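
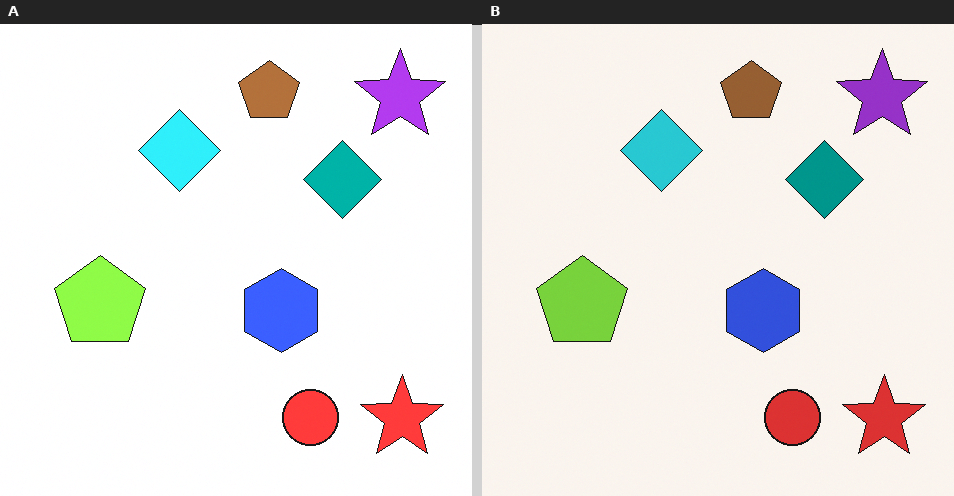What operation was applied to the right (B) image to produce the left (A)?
This is the original image slightly brightened.

Every pixel — background and shapes alike — is uniformly brightened.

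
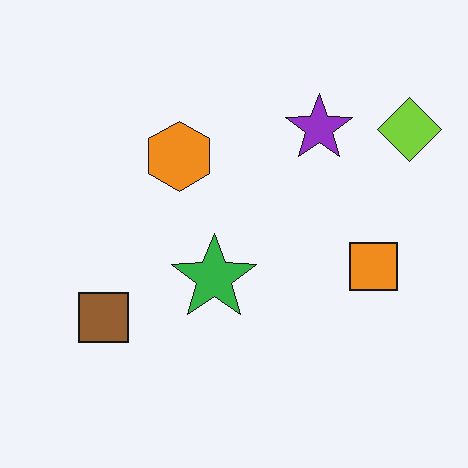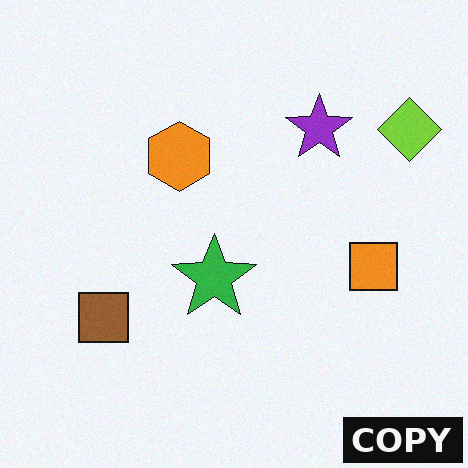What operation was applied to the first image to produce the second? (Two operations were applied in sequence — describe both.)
It was degraded with light additive noise, then watermarked with the text "COPY" in the lower-right corner.

Random speckle covers the whole image, including the flat background. A dark label reading "COPY" appears in the lower-right corner.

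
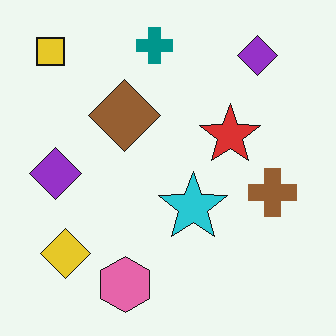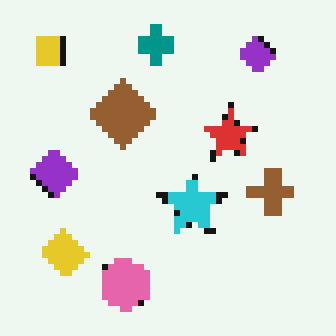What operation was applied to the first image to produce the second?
This is the original image moderately pixelated.

Shapes are reduced to large square blocks; fine edges and outlines are lost — a downscale-then-upscale (mosaic) effect.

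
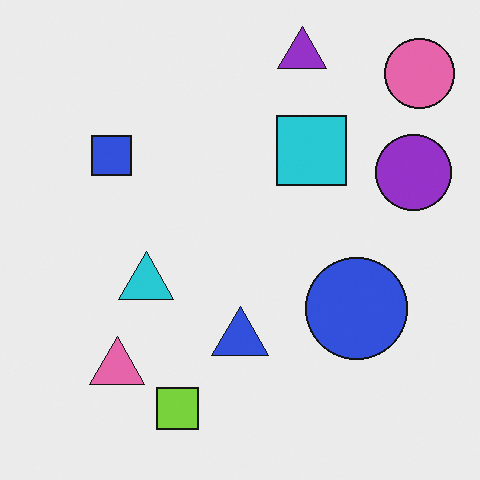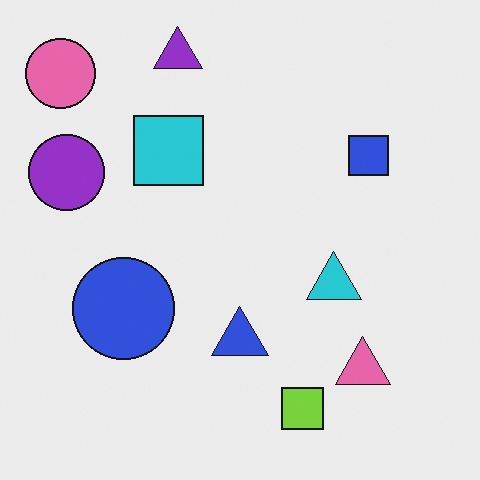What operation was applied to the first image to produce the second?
This is the original image flipped horizontally (left ↔ right).

The pink circle is in the top-right of the first image and the top-left of the second — shapes on opposite sides of the vertical midline have swapped in a mirror flip.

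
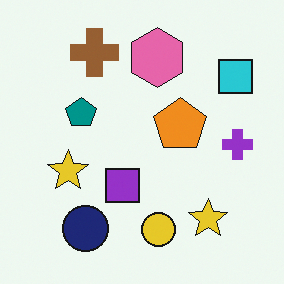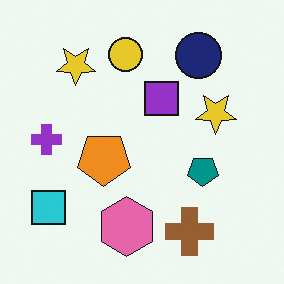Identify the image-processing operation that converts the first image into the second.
It was rotated 180°.

The cyan square sits in the top-right of the first image and the bottom-left of the second — consistent with a whole-image 180° rotation.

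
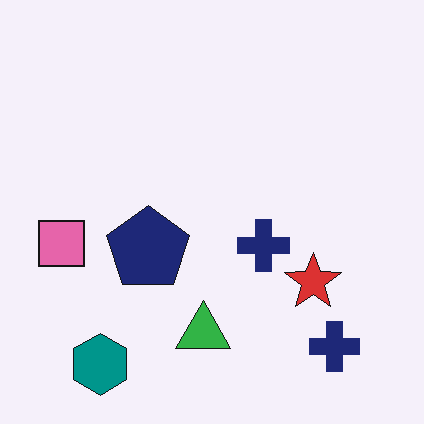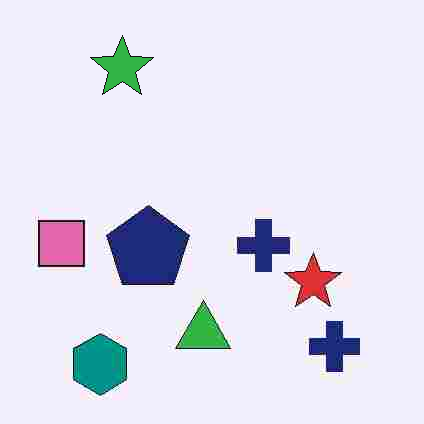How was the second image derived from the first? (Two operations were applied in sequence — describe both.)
The transformation is: degraded with heavy JPEG compression, then overlaid with an additional green star.

Blocky 8×8 compression artifacts appear around shape edges and the flat background shows ringing — characteristic JPEG degradation. A green star appears in the second image that is absent from the first.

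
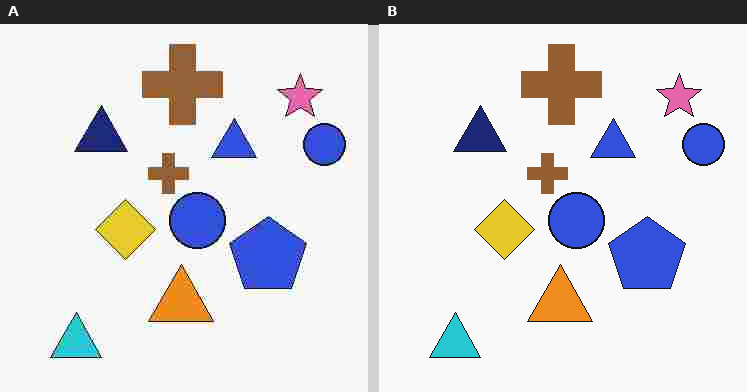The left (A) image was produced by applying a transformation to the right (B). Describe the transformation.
Degraded with heavy JPEG compression.

Blocky 8×8 compression artifacts appear around shape edges and the flat background shows ringing — characteristic JPEG degradation.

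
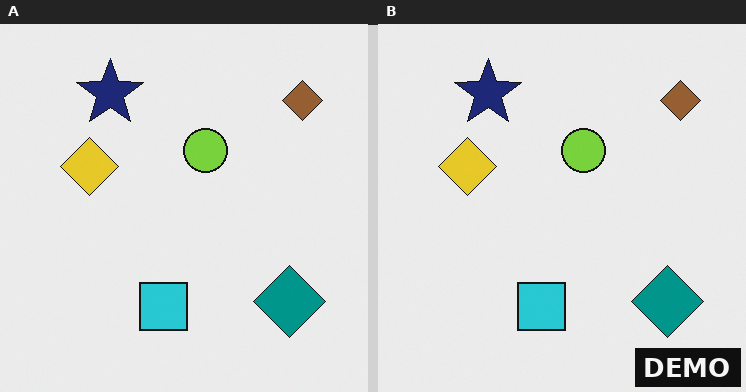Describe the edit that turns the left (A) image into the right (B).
Watermarked with the text "DEMO" in the lower-right corner.

A dark label reading "DEMO" appears in the lower-right corner.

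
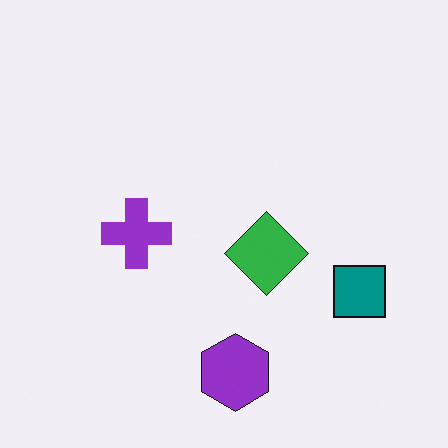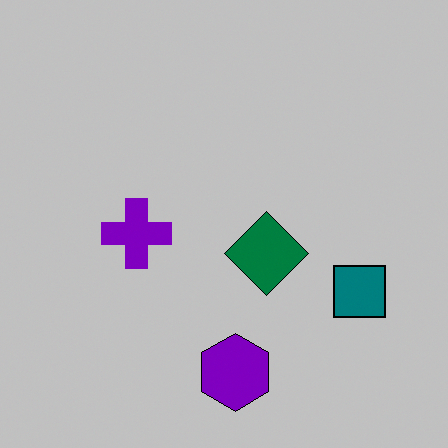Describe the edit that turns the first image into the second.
The transformation is: aggressively posterized.

Each flat color has snapped to a coarser quantized level — most visibly, the near-white background has dropped to a flat grey.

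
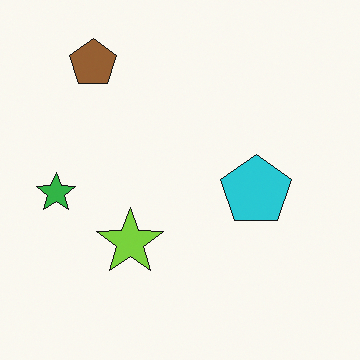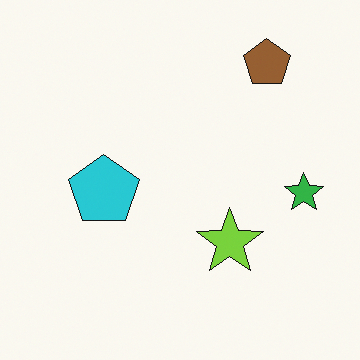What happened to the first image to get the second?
The image was flipped horizontally (left ↔ right).

The green star is in the left of the first image and the right of the second — shapes on opposite sides of the vertical midline have swapped in a mirror flip.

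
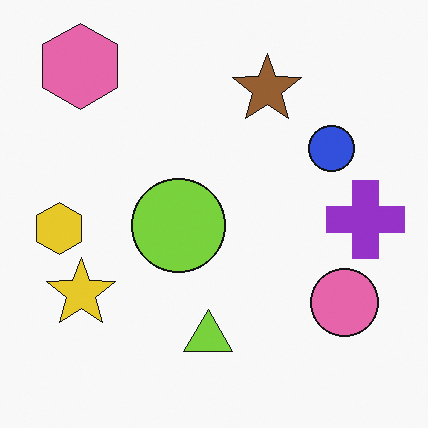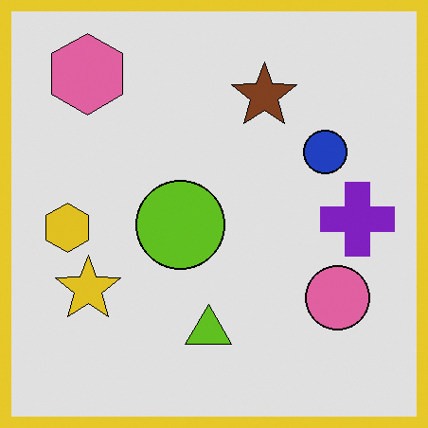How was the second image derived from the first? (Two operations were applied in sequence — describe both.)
This is the original image moderately posterized, then framed with a yellow border.

Each flat color has snapped to a coarser quantized level — most visibly, the near-white background has dropped to a flat grey. A solid yellow frame runs around the edge of the second image, with the content slightly shrunk inside it.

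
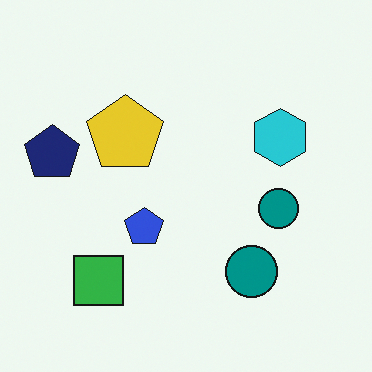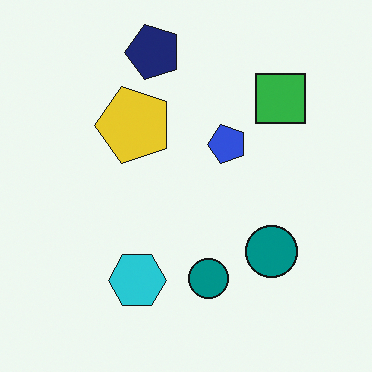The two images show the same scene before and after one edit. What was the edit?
This is the original image transposed (reflected across the top-left ↔ bottom-right diagonal).

Shapes have swapped their row and column positions — what was in the top-right is now in the bottom-left — a diagonal reflection.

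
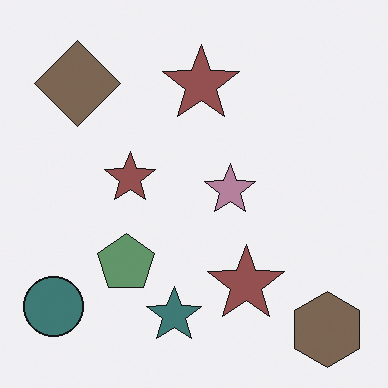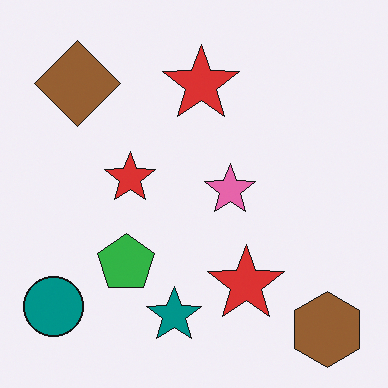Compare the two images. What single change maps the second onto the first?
It was heavily desaturated.

All colors are more muted and greyish — a global saturation change.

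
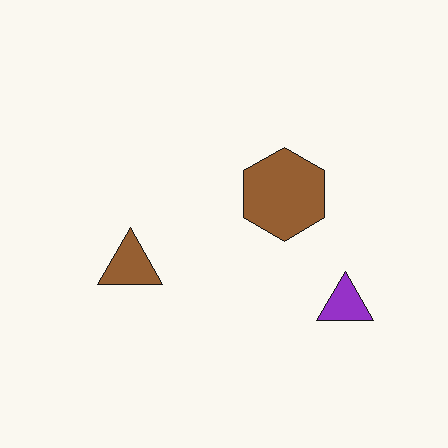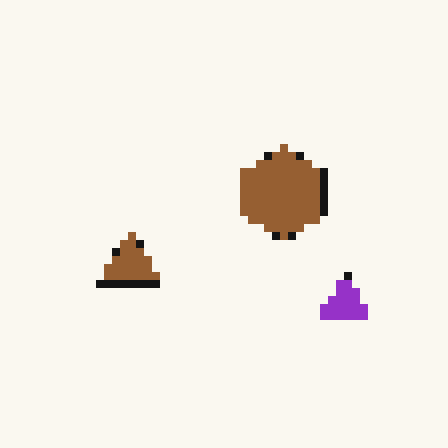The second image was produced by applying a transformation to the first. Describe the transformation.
It was moderately pixelated.

Shapes are reduced to large square blocks; fine edges and outlines are lost — a downscale-then-upscale (mosaic) effect.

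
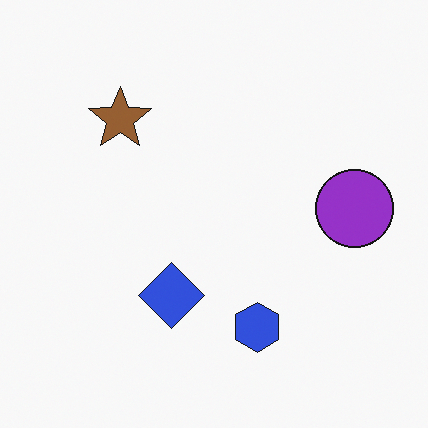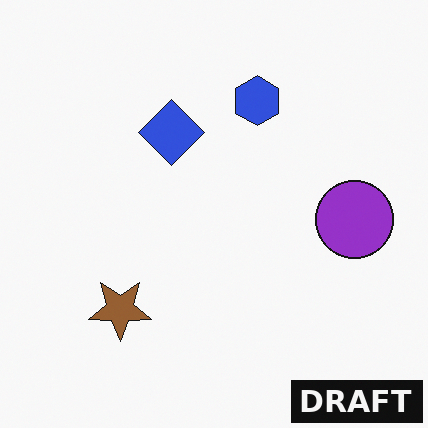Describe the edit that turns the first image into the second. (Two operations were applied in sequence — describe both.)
This is the original image flipped vertically (top ↔ bottom), then watermarked with the text "DRAFT" in the lower-right corner.

The blue hexagon is in the bottom of the first image and the top of the second — shapes on opposite sides of the horizontal midline have swapped in a mirror flip. A dark label reading "DRAFT" appears in the lower-right corner.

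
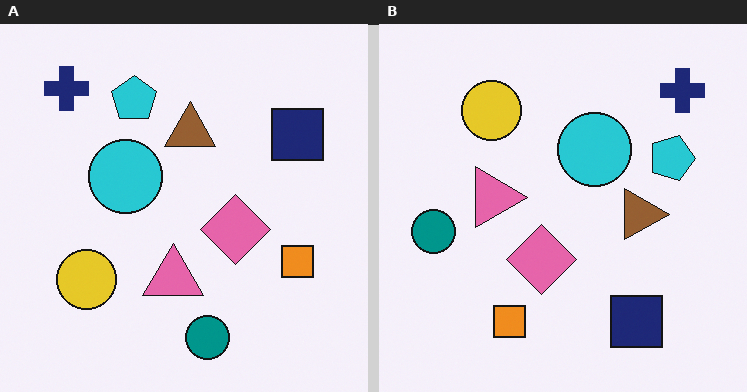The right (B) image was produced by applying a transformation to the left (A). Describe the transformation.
The transformation is: rotated 90° clockwise.

The navy cross sits in the top-left of the left (A) image and the top-right of the right (B) — consistent with a whole-image 90° clockwise rotation.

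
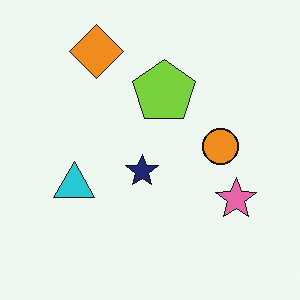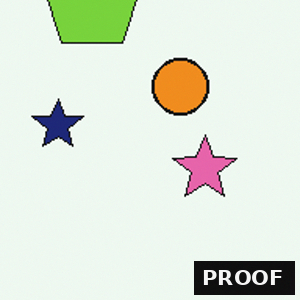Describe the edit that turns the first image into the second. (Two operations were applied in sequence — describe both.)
The transformation is: cropped to a modestly smaller region and rescaled, then watermarked with the text "PROOF" in the lower-right corner.

The visible shapes are larger and the field of view is narrower; shapes near the original edges may be partly or wholly outside the frame — a crop-and-rescale. A dark label reading "PROOF" appears in the lower-right corner.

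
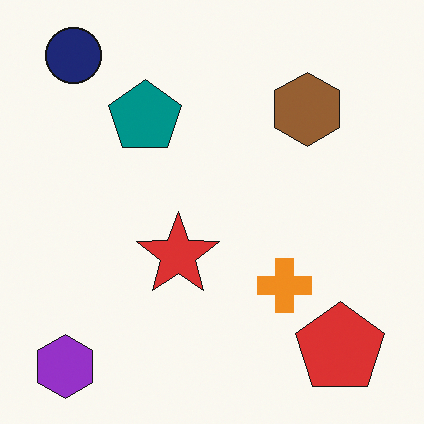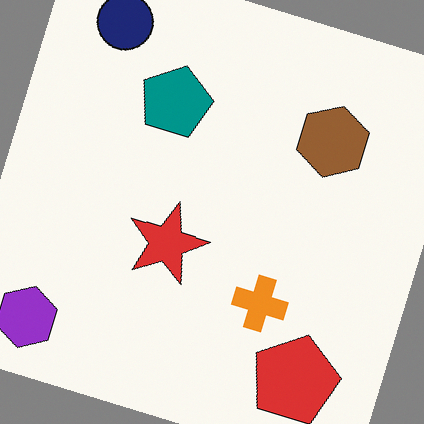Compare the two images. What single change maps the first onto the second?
It was rotated clockwise by a clearly visible amount.

Every shape is tilted by the same angle and the image corners show triangular fill wedges — a whole-image rotation by a non-right angle.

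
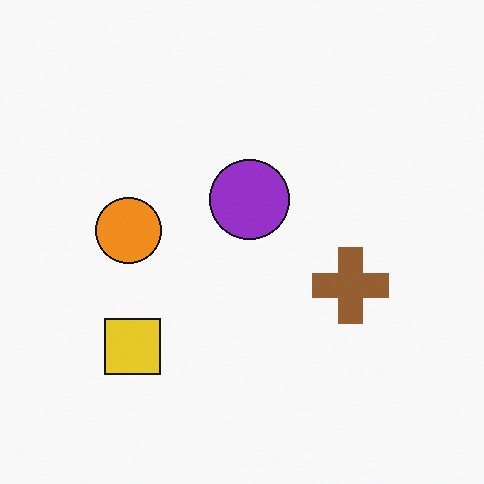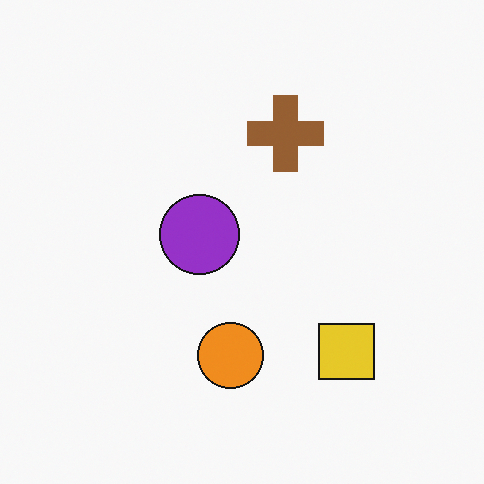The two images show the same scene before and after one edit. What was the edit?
This is the original image rotated 90° counter-clockwise.

The yellow square sits in the bottom-left of the first image and the bottom-right of the second — consistent with a whole-image 90° counter-clockwise rotation.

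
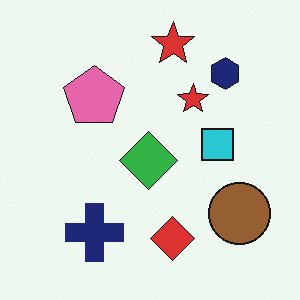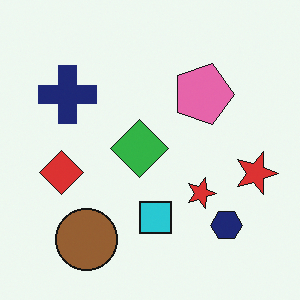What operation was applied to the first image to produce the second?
The second image is the first rotated 90° clockwise.

The brown circle sits in the bottom-right of the first image and the bottom-left of the second — consistent with a whole-image 90° clockwise rotation.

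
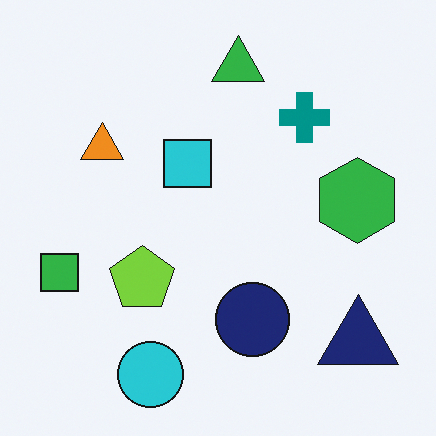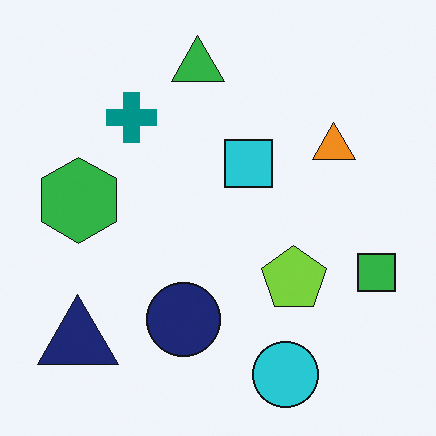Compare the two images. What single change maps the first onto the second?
This is the original image flipped horizontally (left ↔ right).

The green square is in the left of the first image and the right of the second — shapes on opposite sides of the vertical midline have swapped in a mirror flip.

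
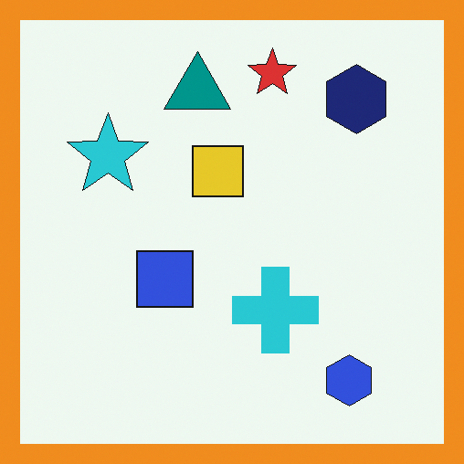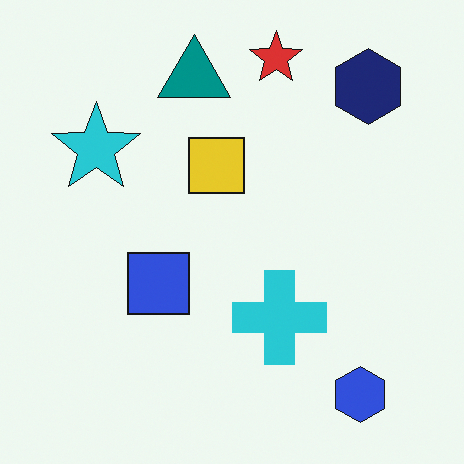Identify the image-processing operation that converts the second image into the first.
The transformation is: framed with a orange border.

A solid orange frame runs around the edge of the first image, with the content slightly shrunk inside it.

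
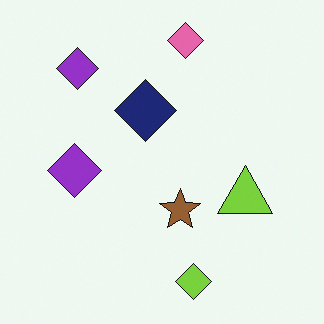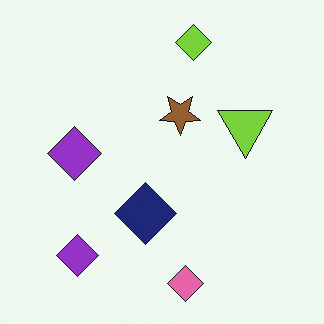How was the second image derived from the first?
The image was flipped vertically (top ↔ bottom).

The pink diamond is in the top of the first image and the bottom of the second — shapes on opposite sides of the horizontal midline have swapped in a mirror flip.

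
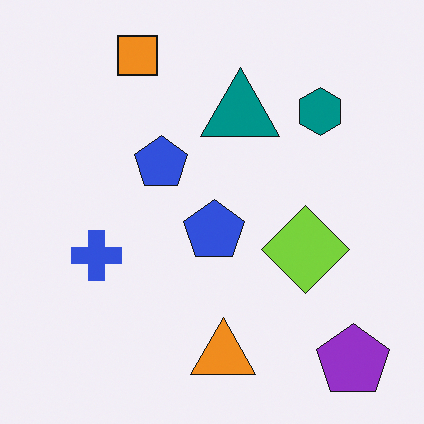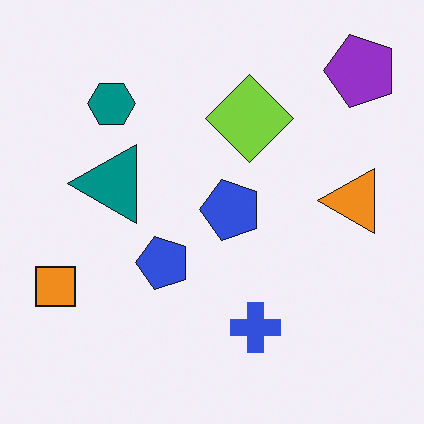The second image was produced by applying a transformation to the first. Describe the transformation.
The image was rotated 90° counter-clockwise.

The purple pentagon sits in the bottom-right of the first image and the top-right of the second — consistent with a whole-image 90° counter-clockwise rotation.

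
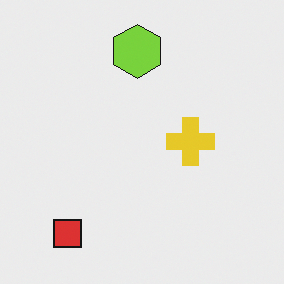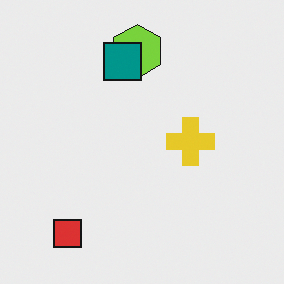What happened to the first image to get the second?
Overlaid with an additional teal square.

A teal square appears in the second image that is absent from the first.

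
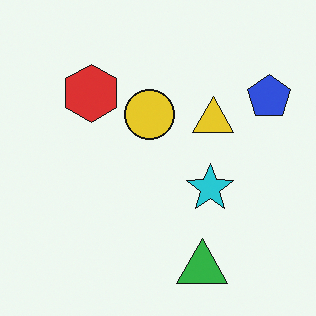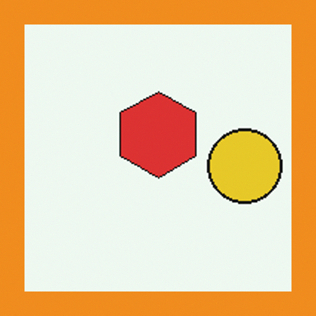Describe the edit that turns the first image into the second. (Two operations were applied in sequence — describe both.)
Cropped tightly and scaled back up, then framed with a orange border.

The visible shapes are larger and the field of view is narrower; shapes near the original edges may be partly or wholly outside the frame — a crop-and-rescale. A solid orange frame runs around the edge of the second image, with the content slightly shrunk inside it.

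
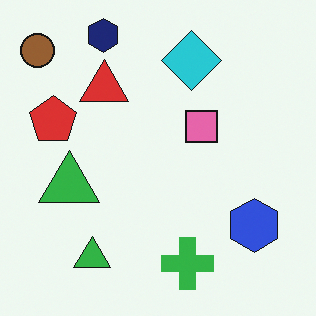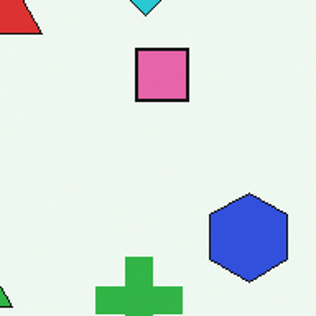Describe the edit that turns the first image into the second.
The image was cropped tightly and scaled back up.

The visible shapes are larger and the field of view is narrower; shapes near the original edges may be partly or wholly outside the frame — a crop-and-rescale.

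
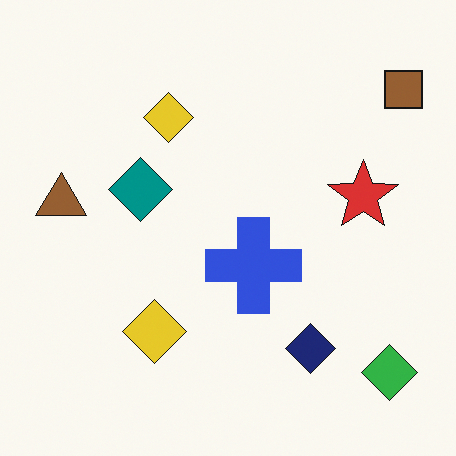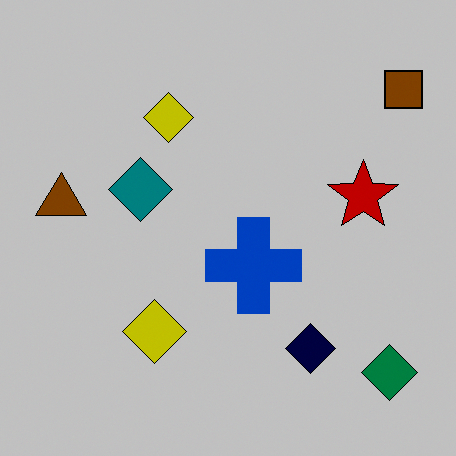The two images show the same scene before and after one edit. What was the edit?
This is the original image aggressively posterized.

Each flat color has snapped to a coarser quantized level — most visibly, the near-white background has dropped to a flat grey.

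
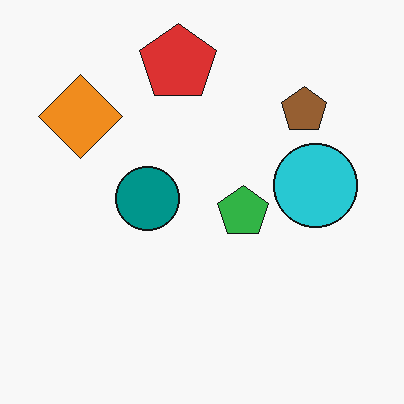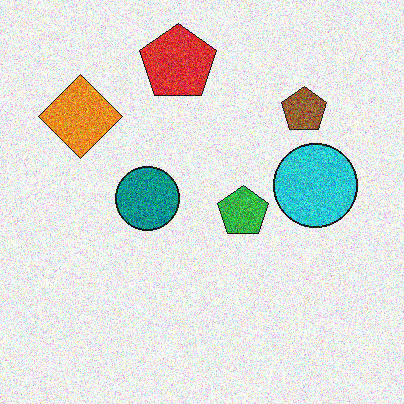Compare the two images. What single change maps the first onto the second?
Degraded with strong gaussian noise.

Random speckle covers the whole image, including the flat background.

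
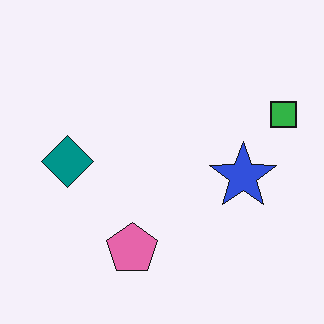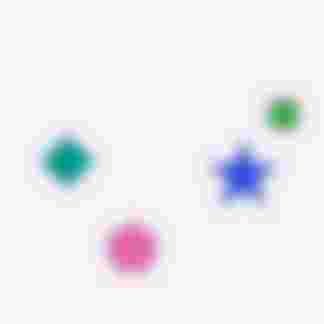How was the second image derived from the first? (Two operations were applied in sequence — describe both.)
The transformation is: strongly gaussian-blurred, then degraded with heavy JPEG compression.

Shape edges and outlines are uniformly softened across the whole image. Blocky 8×8 compression artifacts appear around shape edges and the flat background shows ringing — characteristic JPEG degradation.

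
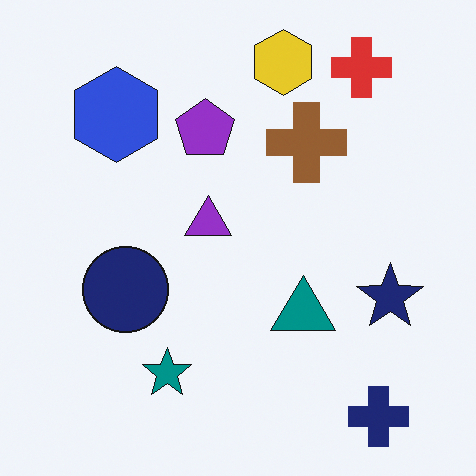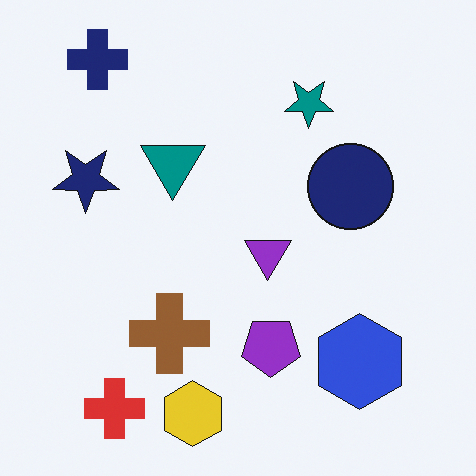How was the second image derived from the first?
This is the original image rotated 180°.

The navy cross sits in the bottom-right of the first image and the top-left of the second — consistent with a whole-image 180° rotation.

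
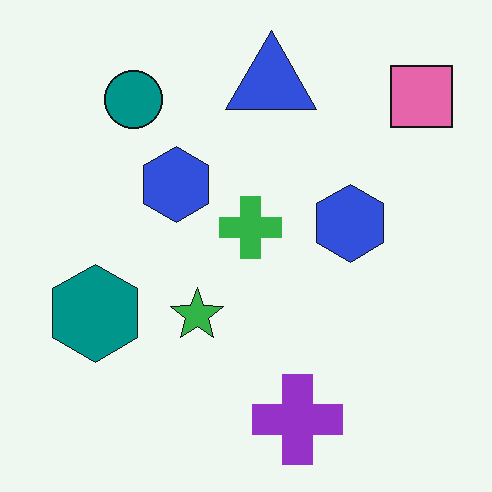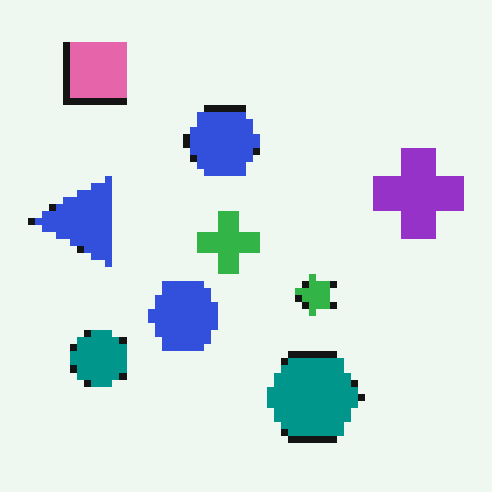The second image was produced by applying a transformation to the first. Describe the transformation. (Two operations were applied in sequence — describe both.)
The image was pixelated into visible square blocks, then rotated 90° counter-clockwise.

Shapes are reduced to large square blocks; fine edges and outlines are lost — a downscale-then-upscale (mosaic) effect. The pink square sits in the top-right of the first image and the top-left of the second — consistent with a whole-image 90° counter-clockwise rotation.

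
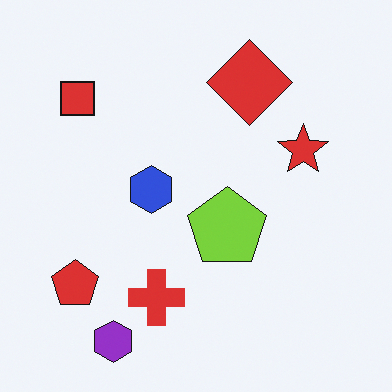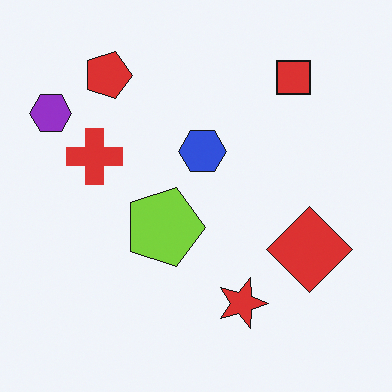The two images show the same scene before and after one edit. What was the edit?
It was rotated 90° clockwise.

The purple hexagon sits in the bottom-left of the first image and the top-left of the second — consistent with a whole-image 90° clockwise rotation.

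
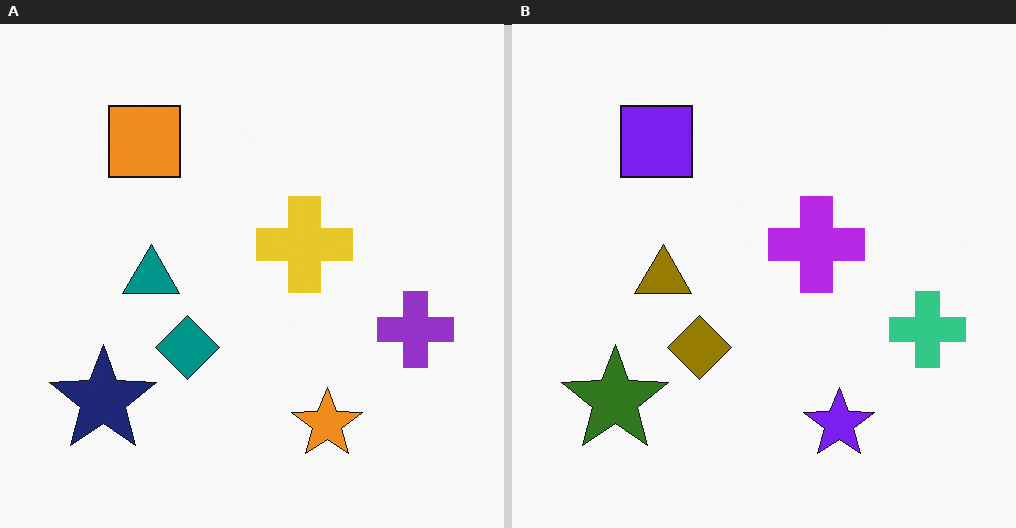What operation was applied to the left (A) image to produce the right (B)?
Hue-shifted through roughly half the color wheel.

Every shape's color has rotated by the same amount around the hue wheel — a uniform hue shift.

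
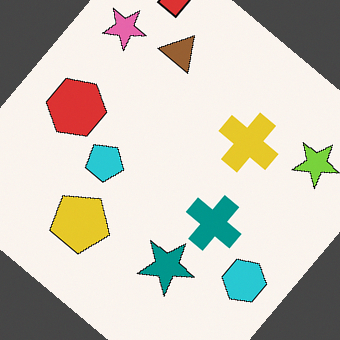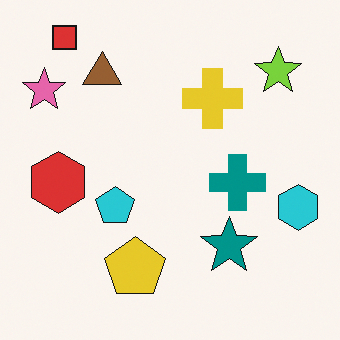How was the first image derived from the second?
The image was rotated clockwise by a large amount — several tens of degrees.

Every shape is tilted by the same angle and the image corners show triangular fill wedges — a whole-image rotation by a non-right angle.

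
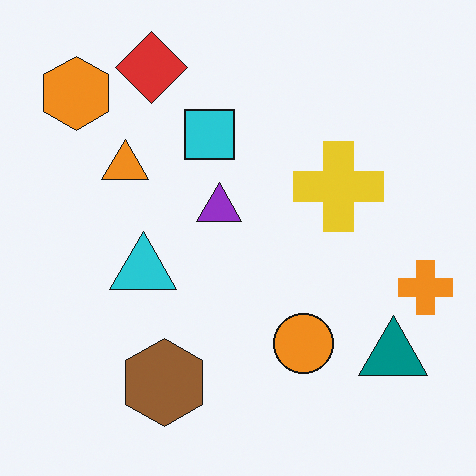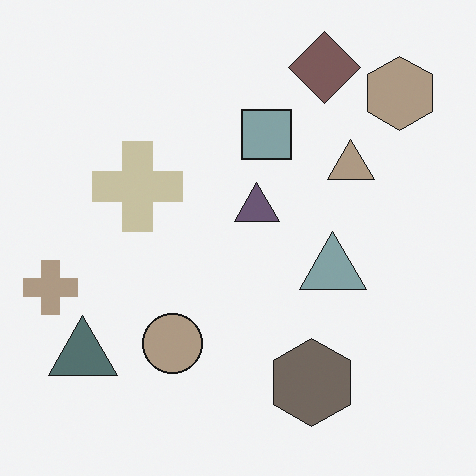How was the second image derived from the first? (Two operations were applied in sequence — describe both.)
This is the original image heavily desaturated, then flipped horizontally (left ↔ right).

All colors are more muted and greyish — a global saturation change. The orange cross is in the right of the first image and the left of the second — shapes on opposite sides of the vertical midline have swapped in a mirror flip.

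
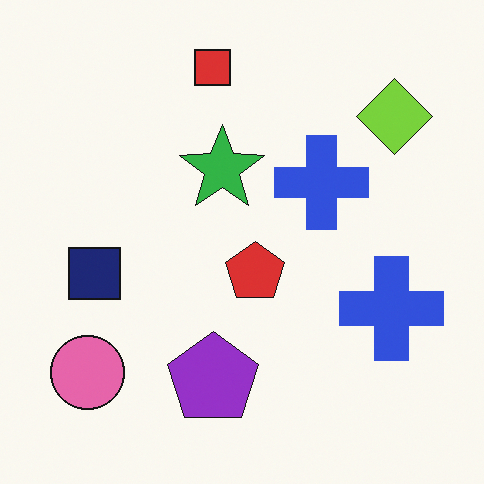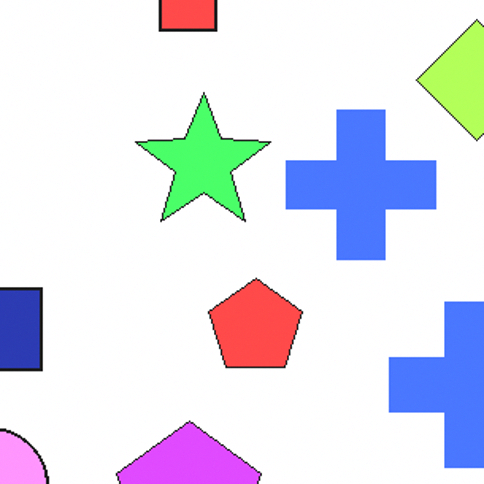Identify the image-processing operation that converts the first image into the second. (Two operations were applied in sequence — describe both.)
The second image is the first noticeably brightened, then cropped slightly and scaled back up.

Every pixel — background and shapes alike — is uniformly brightened. The visible shapes are larger and the field of view is narrower; shapes near the original edges may be partly or wholly outside the frame — a crop-and-rescale.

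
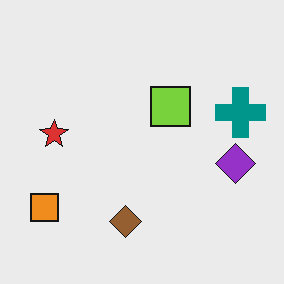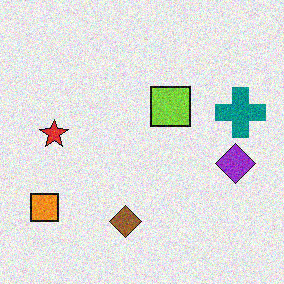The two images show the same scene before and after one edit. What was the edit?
The transformation is: degraded with moderate additive noise.

Random speckle covers the whole image, including the flat background.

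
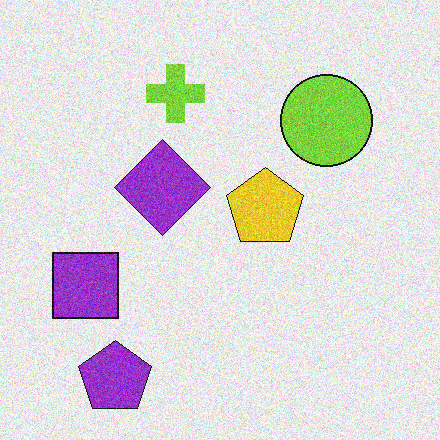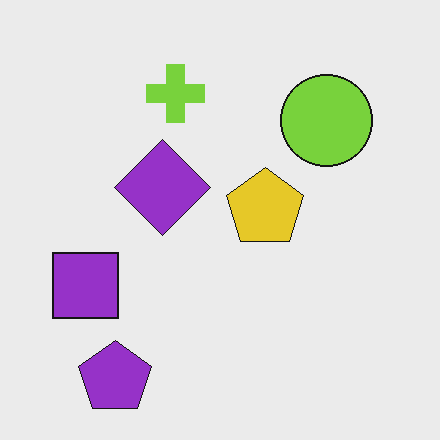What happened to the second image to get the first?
The transformation is: degraded with moderate additive noise.

Random speckle covers the whole image, including the flat background.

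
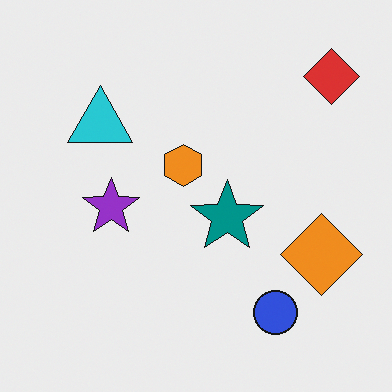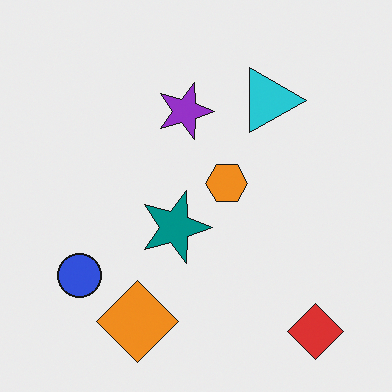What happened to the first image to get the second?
This is the original image rotated 90° clockwise.

The red diamond sits in the top-right of the first image and the bottom-right of the second — consistent with a whole-image 90° clockwise rotation.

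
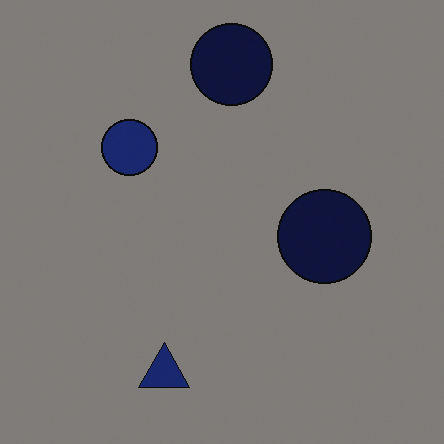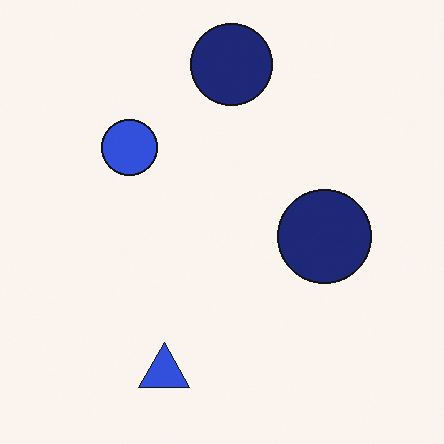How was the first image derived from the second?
The first image is the second noticeably darkened.

Every pixel — background and shapes alike — is uniformly darkened.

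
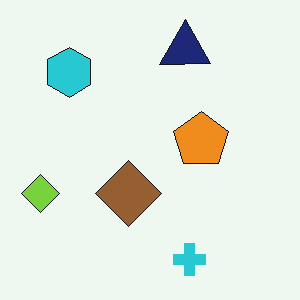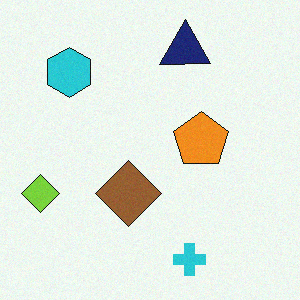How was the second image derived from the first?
The second image is the first degraded with subtle gaussian noise.

Random speckle covers the whole image, including the flat background.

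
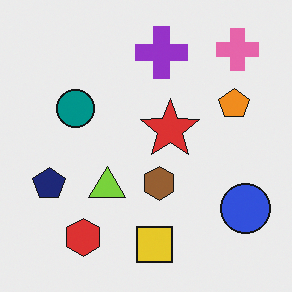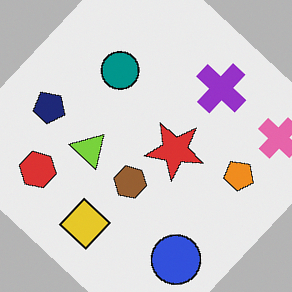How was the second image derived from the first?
Rotated clockwise by a large amount — several tens of degrees.

Every shape is tilted by the same angle and the image corners show triangular fill wedges — a whole-image rotation by a non-right angle.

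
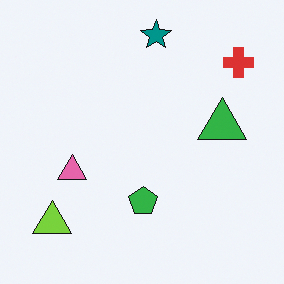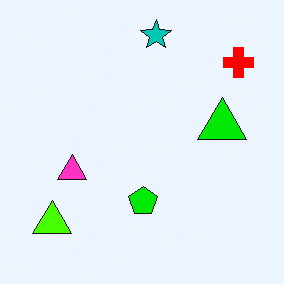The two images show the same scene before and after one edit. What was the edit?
This is the original image made much more vivid (saturation change).

All colors are more vivid — a global saturation change.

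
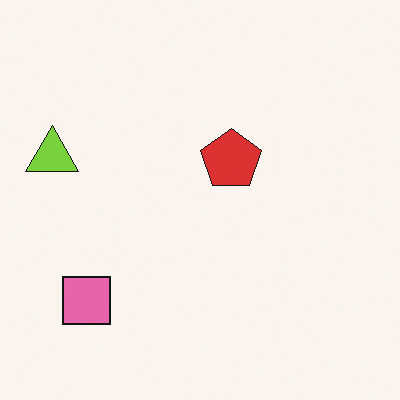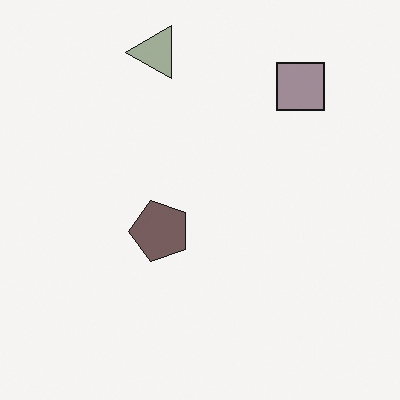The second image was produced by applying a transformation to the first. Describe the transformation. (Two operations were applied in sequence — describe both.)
The image was heavily desaturated, then transposed (reflected across the top-left ↔ bottom-right diagonal).

All colors are more muted and greyish — a global saturation change. Shapes have swapped their row and column positions — what was in the top-right is now in the bottom-left — a diagonal reflection.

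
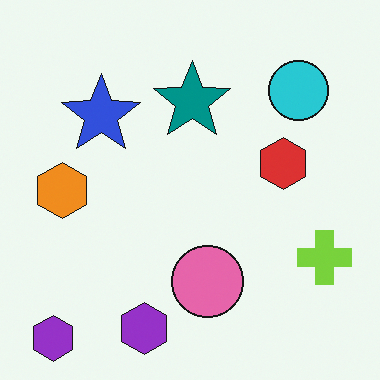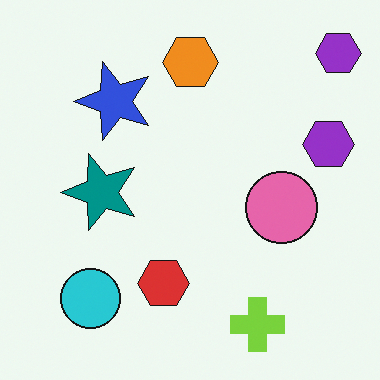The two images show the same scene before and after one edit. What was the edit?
The transformation is: transposed (reflected across the top-left ↔ bottom-right diagonal).

Shapes have swapped their row and column positions — what was in the top-right is now in the bottom-left — a diagonal reflection.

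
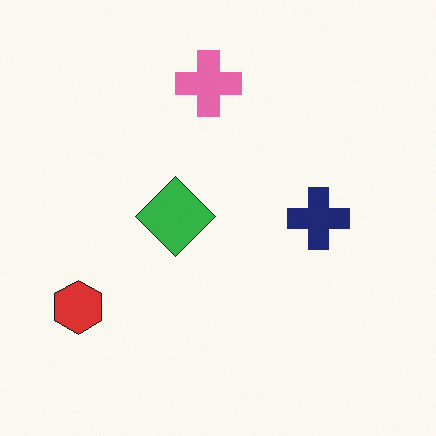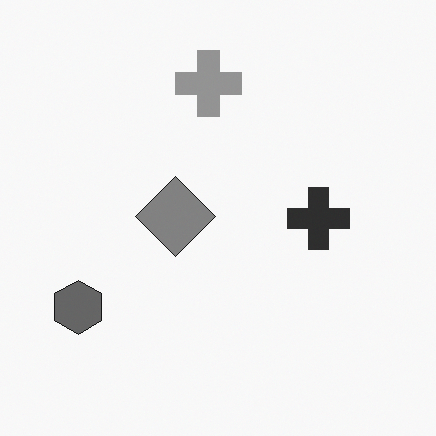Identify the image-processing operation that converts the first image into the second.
The transformation is: converted to grayscale.

All color is removed — every shape is now a shade of grey.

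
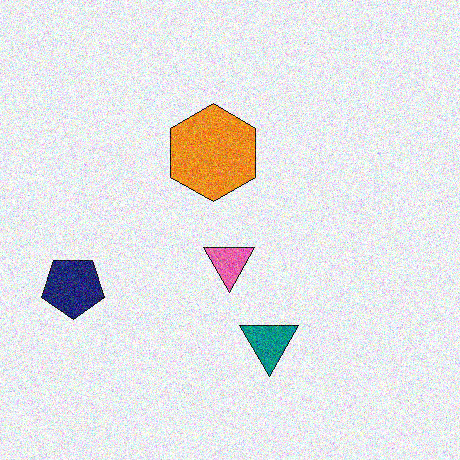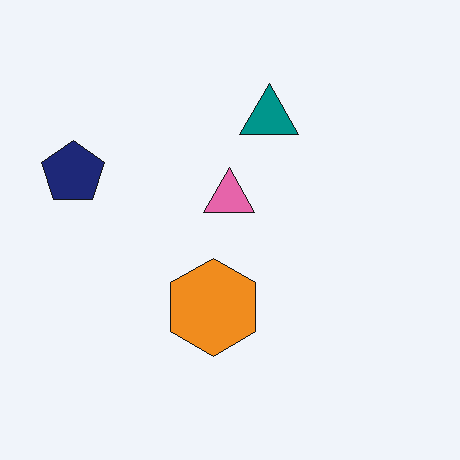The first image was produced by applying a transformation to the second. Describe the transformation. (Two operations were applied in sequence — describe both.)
It was degraded with heavy additive noise, then flipped vertically (top ↔ bottom).

Random speckle covers the whole image, including the flat background. The teal triangle is in the top of the second image and the bottom of the first — shapes on opposite sides of the horizontal midline have swapped in a mirror flip.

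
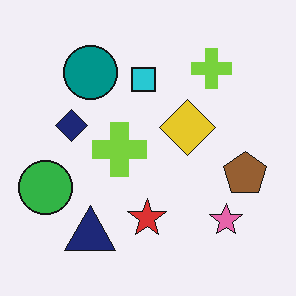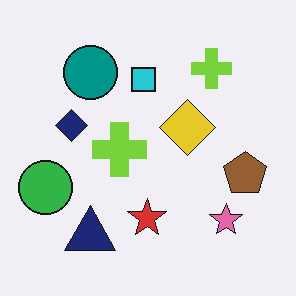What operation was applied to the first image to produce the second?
This is the original image given moderate JPEG compression.

Blocky 8×8 compression artifacts appear around shape edges and the flat background shows ringing — characteristic JPEG degradation.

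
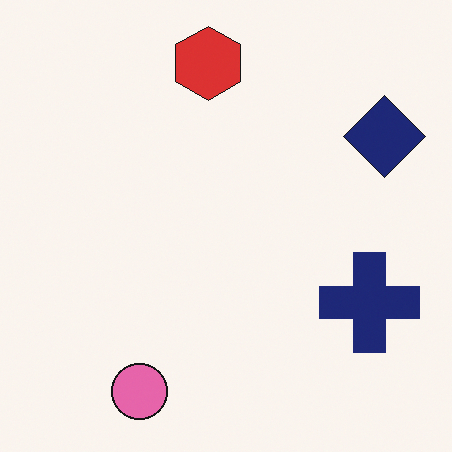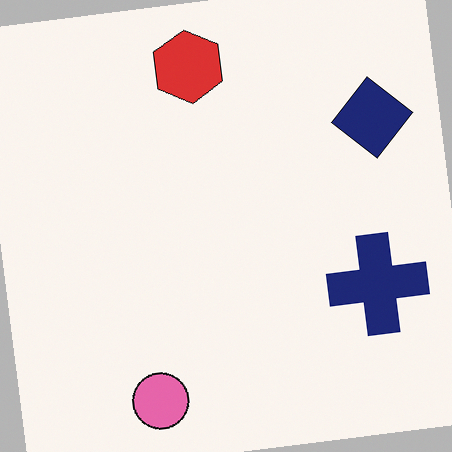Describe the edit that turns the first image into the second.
Rotated counter-clockwise by a slight angle.

Every shape is tilted by the same angle and the image corners show triangular fill wedges — a whole-image rotation by a non-right angle.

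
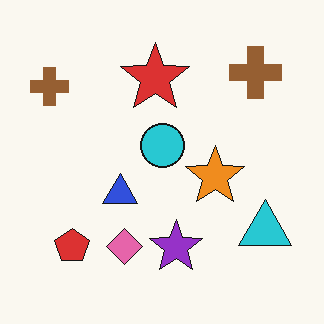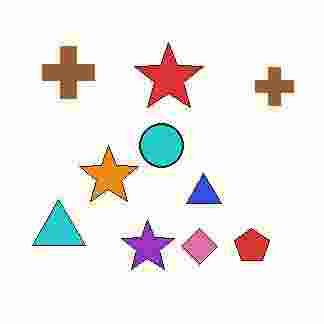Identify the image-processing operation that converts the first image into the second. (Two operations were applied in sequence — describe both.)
It was flipped horizontally (left ↔ right), then heavily JPEG-compressed with obvious blocking artifacts.

The cyan triangle is in the bottom-right of the first image and the bottom-left of the second — shapes on opposite sides of the vertical midline have swapped in a mirror flip. Blocky 8×8 compression artifacts appear around shape edges and the flat background shows ringing — characteristic JPEG degradation.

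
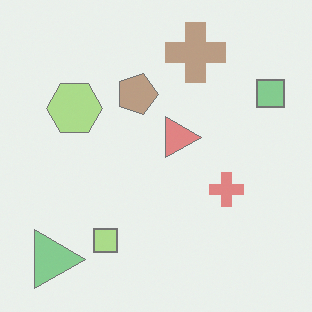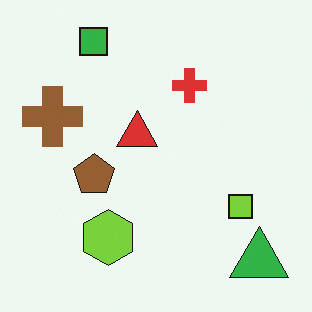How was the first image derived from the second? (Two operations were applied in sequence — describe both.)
It was washed out (contrast reduced), then rotated 90° clockwise.

Tones are pushed toward mid-grey across the whole image — a global contrast change. The green triangle sits in the bottom-right of the second image and the bottom-left of the first — consistent with a whole-image 90° clockwise rotation.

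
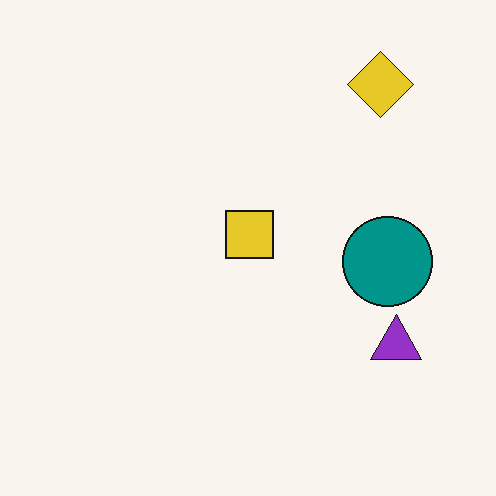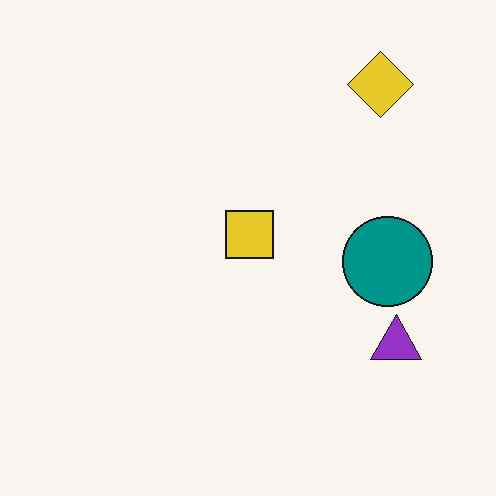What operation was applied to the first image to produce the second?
The second image is the first JPEG-compressed with visible artifacts.

Blocky 8×8 compression artifacts appear around shape edges and the flat background shows ringing — characteristic JPEG degradation.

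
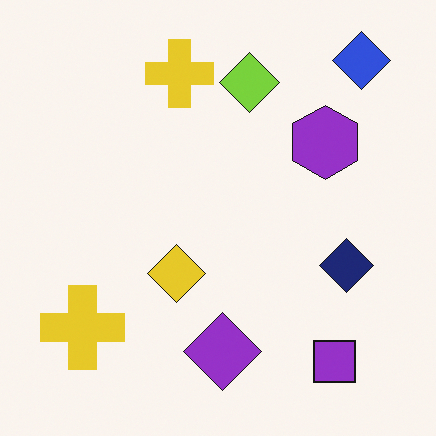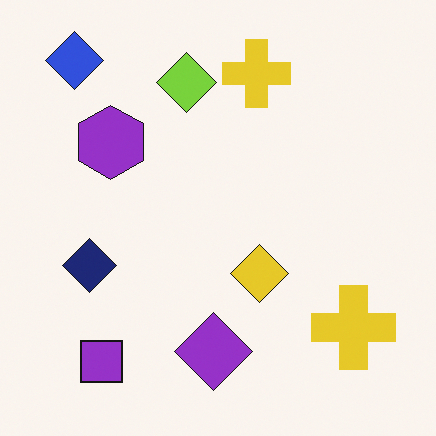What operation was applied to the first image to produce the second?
The image was flipped horizontally (left ↔ right).

The blue diamond is in the top-right of the first image and the top-left of the second — shapes on opposite sides of the vertical midline have swapped in a mirror flip.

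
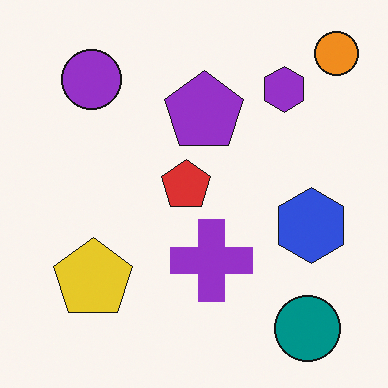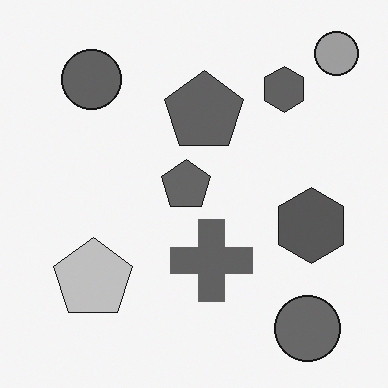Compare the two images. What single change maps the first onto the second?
It was converted to grayscale.

All color is removed — every shape is now a shade of grey.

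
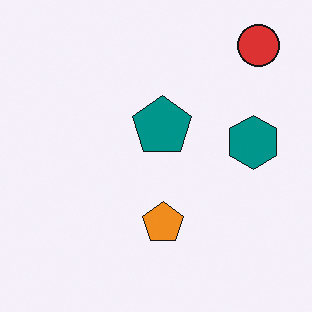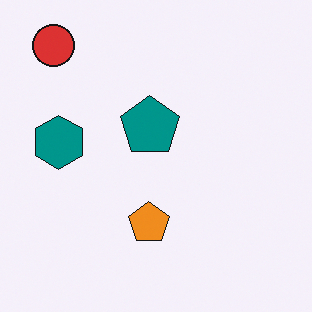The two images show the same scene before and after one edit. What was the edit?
Flipped horizontally (left ↔ right).

The red circle is in the top-right of the first image and the top-left of the second — shapes on opposite sides of the vertical midline have swapped in a mirror flip.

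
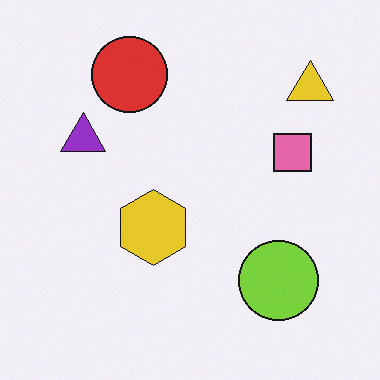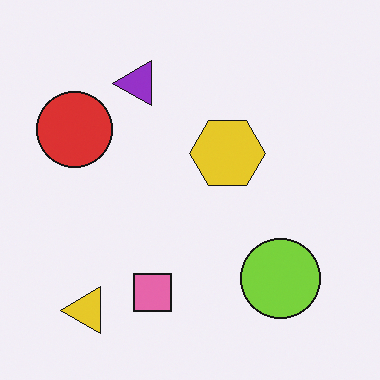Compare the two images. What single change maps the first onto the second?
The image was transposed (reflected across the top-left ↔ bottom-right diagonal).

Shapes have swapped their row and column positions — what was in the top-right is now in the bottom-left — a diagonal reflection.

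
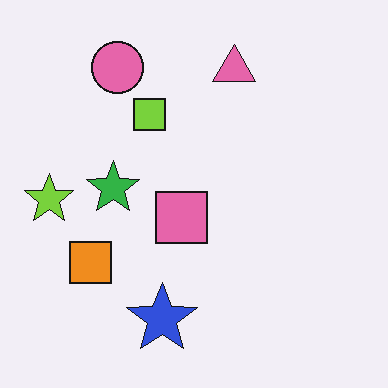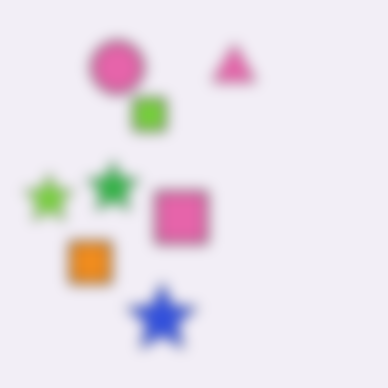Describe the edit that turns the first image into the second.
It was strongly gaussian-blurred.

Shape edges and outlines are uniformly softened across the whole image.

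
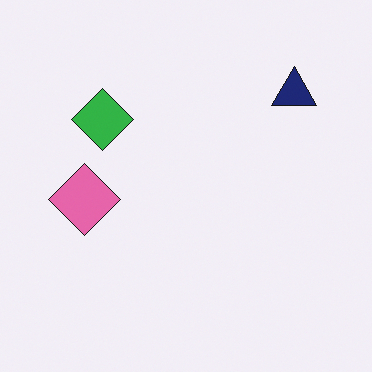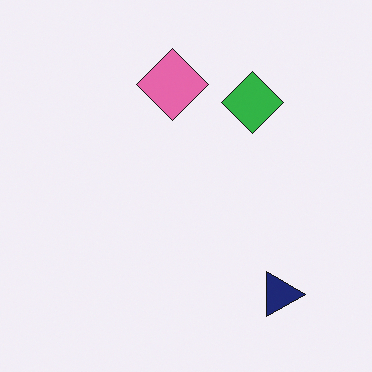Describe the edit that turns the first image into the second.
The transformation is: rotated 90° clockwise.

The navy triangle sits in the top-right of the first image and the bottom-right of the second — consistent with a whole-image 90° clockwise rotation.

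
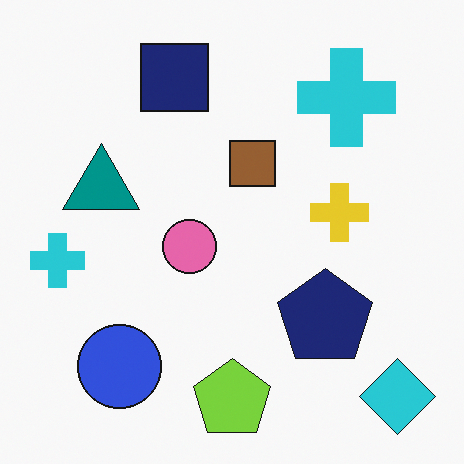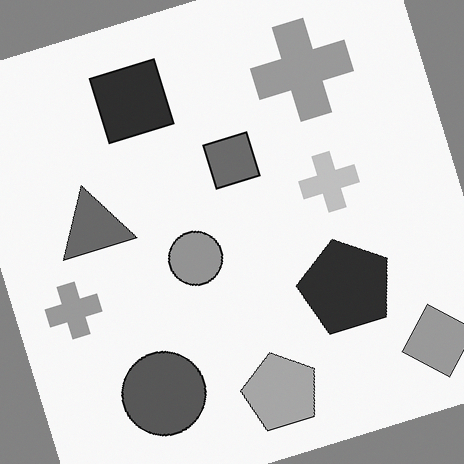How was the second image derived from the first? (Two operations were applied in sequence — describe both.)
This is the original image rotated counter-clockwise by a clearly visible amount, then converted to grayscale.

Every shape is tilted by the same angle and the image corners show triangular fill wedges — a whole-image rotation by a non-right angle. All color is removed — every shape is now a shade of grey.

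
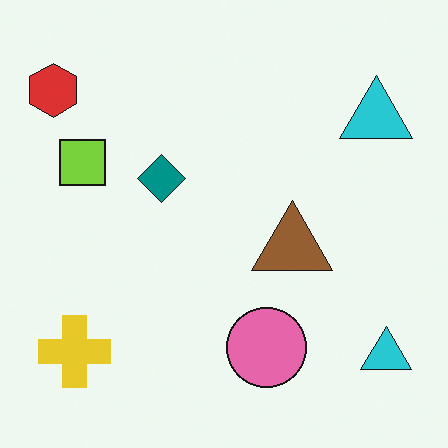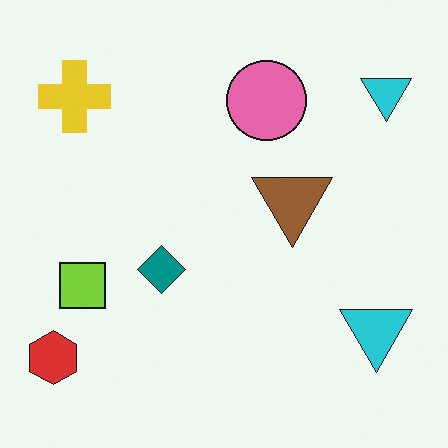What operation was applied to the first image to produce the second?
The transformation is: flipped vertically (top ↔ bottom).

The red hexagon is in the top-left of the first image and the bottom-left of the second — shapes on opposite sides of the horizontal midline have swapped in a mirror flip.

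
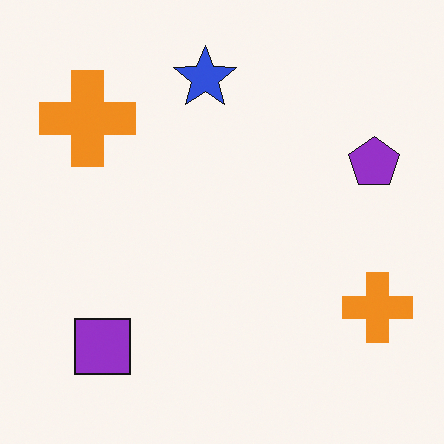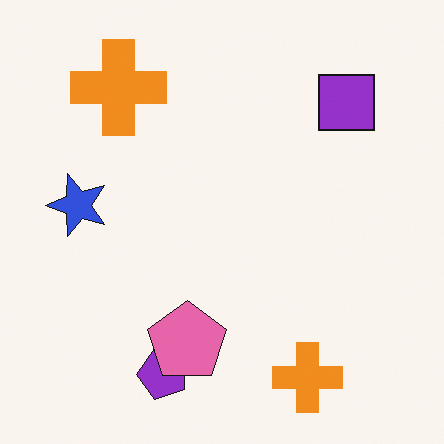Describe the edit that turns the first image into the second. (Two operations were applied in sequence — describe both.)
The image was transposed (reflected across the top-left ↔ bottom-right diagonal), then overlaid with an additional pink pentagon.

Shapes have swapped their row and column positions — what was in the top-right is now in the bottom-left — a diagonal reflection. A pink pentagon appears in the second image that is absent from the first.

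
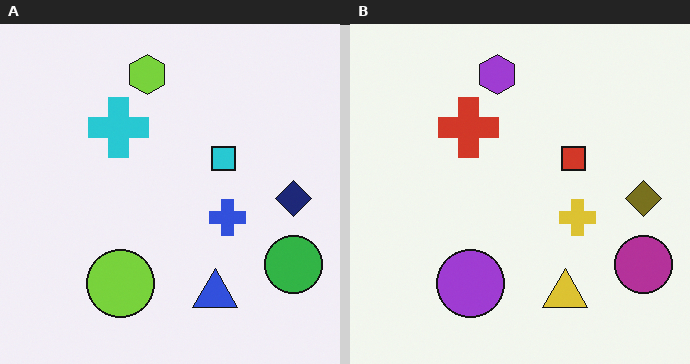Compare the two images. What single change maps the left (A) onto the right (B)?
It was hue-shifted by a large amount.

Every shape's color has rotated by the same amount around the hue wheel — a uniform hue shift.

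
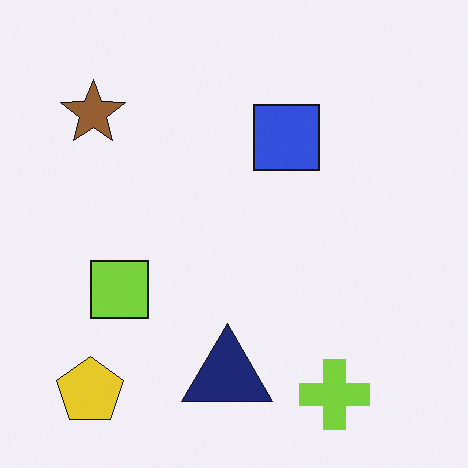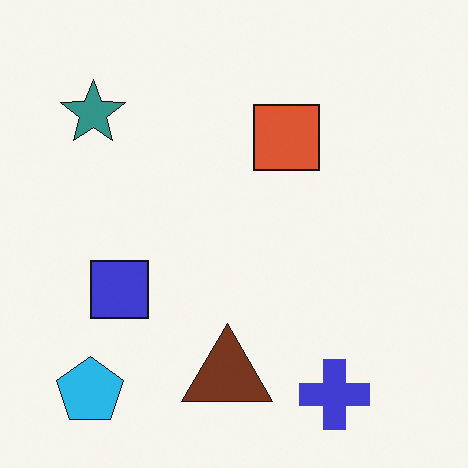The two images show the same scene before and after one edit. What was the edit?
It was hue-shifted noticeably.

Every shape's color has rotated by the same amount around the hue wheel — a uniform hue shift.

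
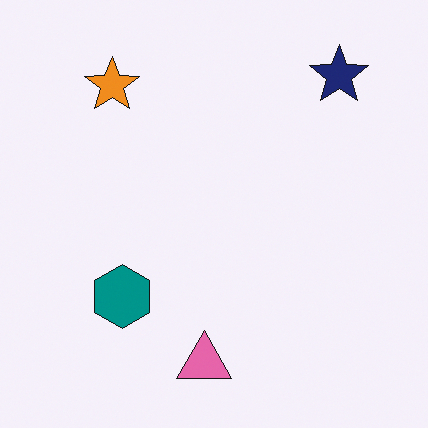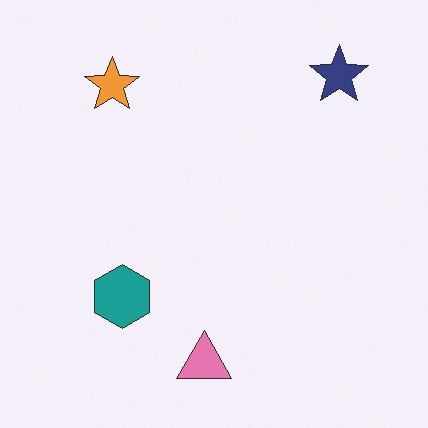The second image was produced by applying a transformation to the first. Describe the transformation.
The transformation is: given slightly reduced contrast.

Tones are pushed toward mid-grey across the whole image — a global contrast change.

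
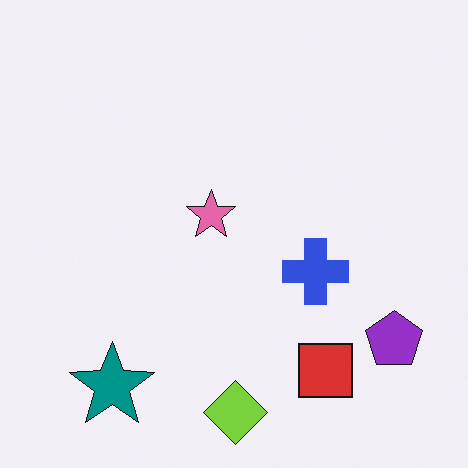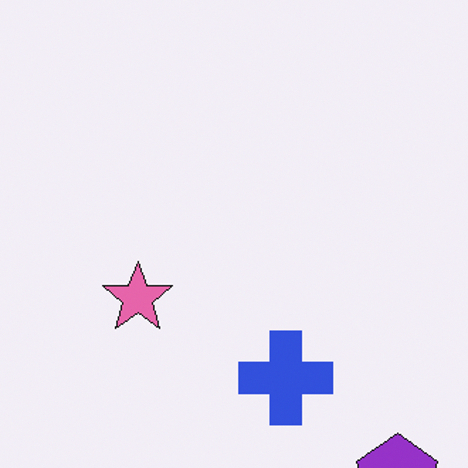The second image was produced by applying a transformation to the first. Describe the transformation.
Cropped slightly and scaled back up.

The visible shapes are larger and the field of view is narrower; shapes near the original edges may be partly or wholly outside the frame — a crop-and-rescale.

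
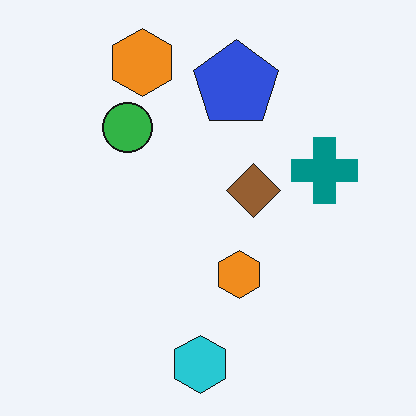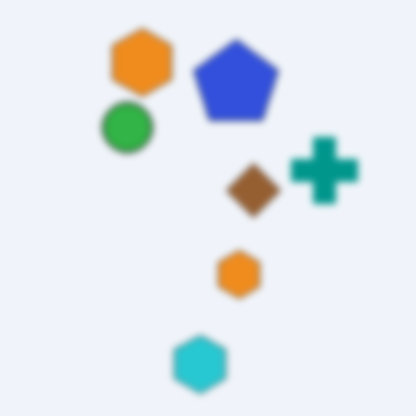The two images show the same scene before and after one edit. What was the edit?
The transformation is: moderately blurred.

Shape edges and outlines are uniformly softened across the whole image.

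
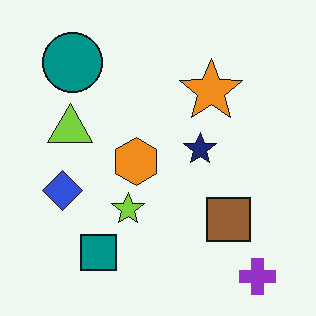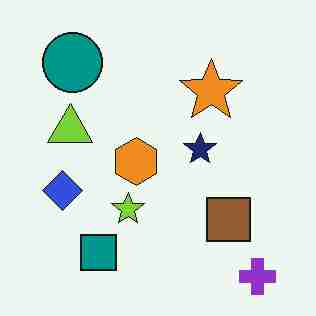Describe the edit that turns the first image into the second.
It was degraded with heavy JPEG compression.

Blocky 8×8 compression artifacts appear around shape edges and the flat background shows ringing — characteristic JPEG degradation.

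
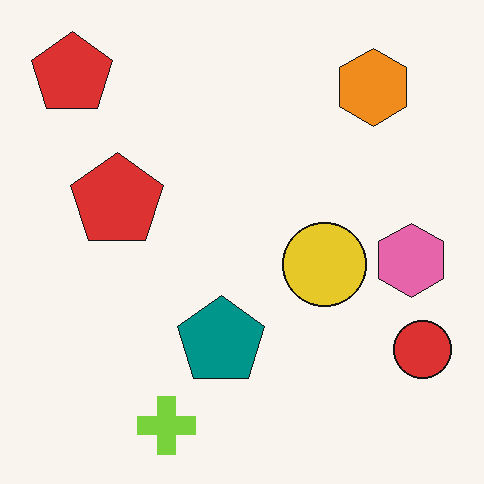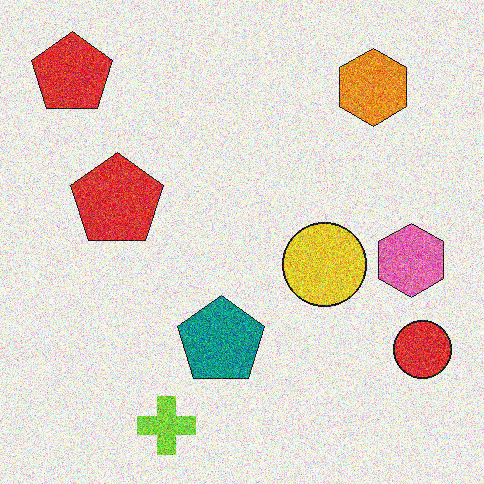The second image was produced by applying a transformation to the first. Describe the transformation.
Degraded with a thick layer of grain.

Random speckle covers the whole image, including the flat background.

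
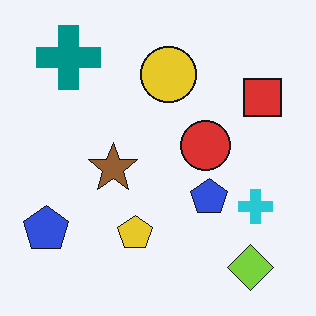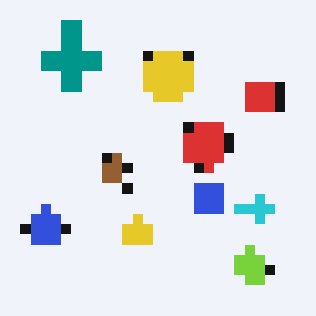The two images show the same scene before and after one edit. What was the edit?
The second image is the first heavily pixelated into large blocks.

Shapes are reduced to large square blocks; fine edges and outlines are lost — a downscale-then-upscale (mosaic) effect.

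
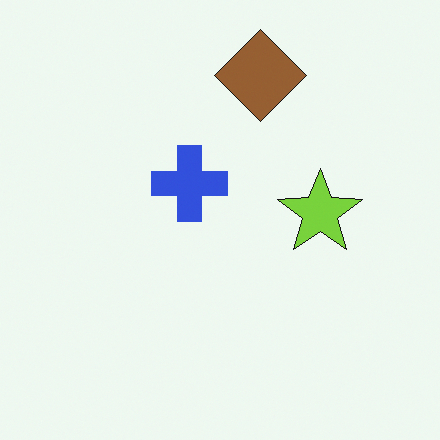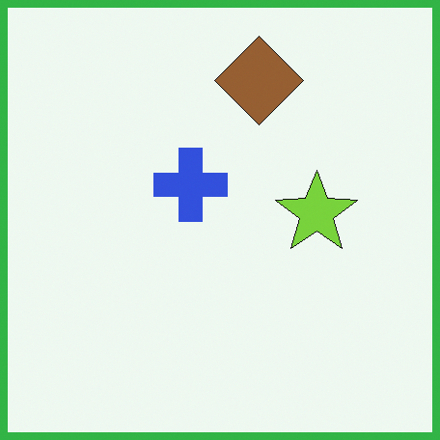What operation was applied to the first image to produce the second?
The second image is the first framed with a green border.

A solid green frame runs around the edge of the second image, with the content slightly shrunk inside it.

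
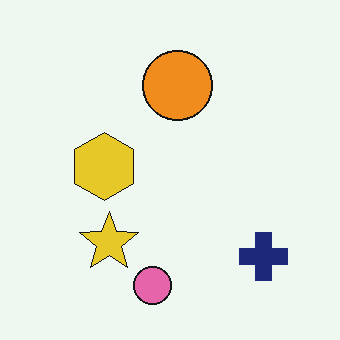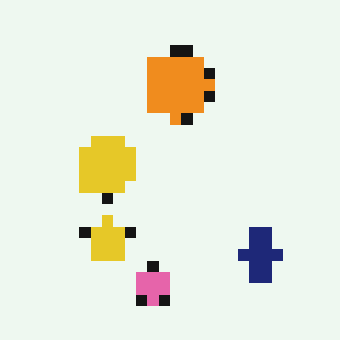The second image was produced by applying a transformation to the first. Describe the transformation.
The image was coarsely pixelated.

Shapes are reduced to large square blocks; fine edges and outlines are lost — a downscale-then-upscale (mosaic) effect.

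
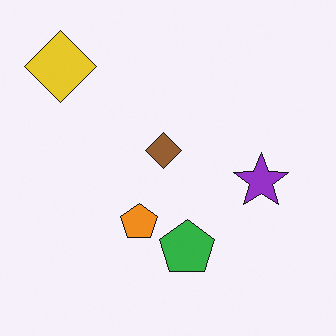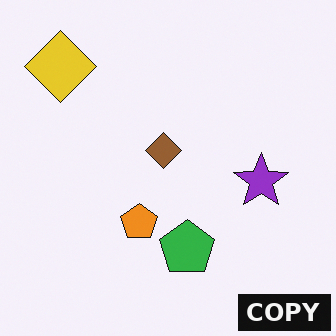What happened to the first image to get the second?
It was watermarked with the text "COPY" in the lower-right corner.

A dark label reading "COPY" appears in the lower-right corner.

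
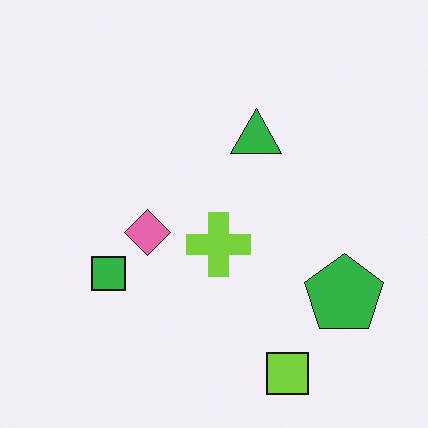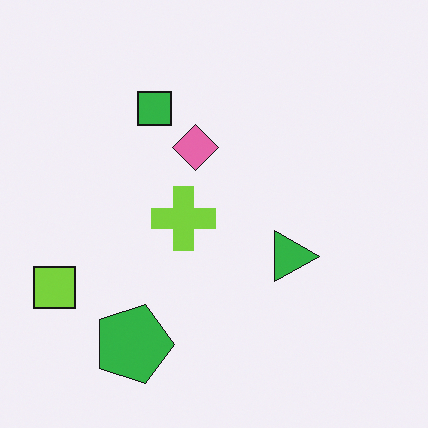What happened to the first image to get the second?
The second image is the first rotated 90° clockwise.

The lime square sits in the bottom-right of the first image and the bottom-left of the second — consistent with a whole-image 90° clockwise rotation.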